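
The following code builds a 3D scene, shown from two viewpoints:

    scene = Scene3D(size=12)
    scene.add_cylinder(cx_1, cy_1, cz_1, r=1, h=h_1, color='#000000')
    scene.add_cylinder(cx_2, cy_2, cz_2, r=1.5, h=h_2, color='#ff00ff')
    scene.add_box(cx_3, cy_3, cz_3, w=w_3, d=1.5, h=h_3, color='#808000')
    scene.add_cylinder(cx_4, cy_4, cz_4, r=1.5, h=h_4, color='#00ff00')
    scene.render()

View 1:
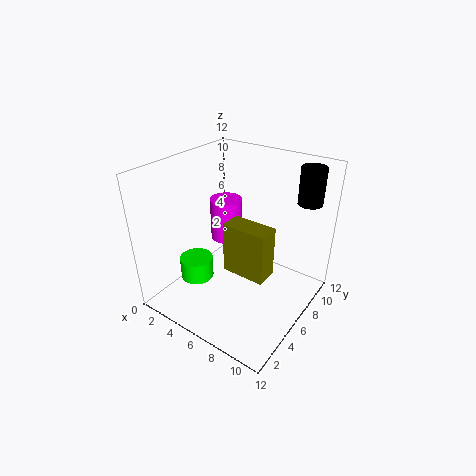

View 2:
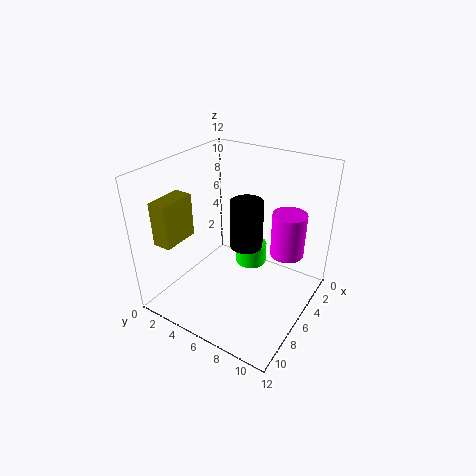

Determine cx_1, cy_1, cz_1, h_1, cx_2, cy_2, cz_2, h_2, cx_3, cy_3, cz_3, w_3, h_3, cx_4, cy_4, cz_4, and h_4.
cx_1 = 10.5, cy_1 = 9.5, cz_1 = 9, h_1 = 3, cx_2 = 2.5, cy_2 = 9, cz_2 = 3.5, h_2 = 4, cx_3 = 8, cy_3 = 1.5, cz_3 = 6.5, w_3 = 3, h_3 = 3.5, cx_4 = 2, cy_4 = 5, cz_4 = 1, h_4 = 2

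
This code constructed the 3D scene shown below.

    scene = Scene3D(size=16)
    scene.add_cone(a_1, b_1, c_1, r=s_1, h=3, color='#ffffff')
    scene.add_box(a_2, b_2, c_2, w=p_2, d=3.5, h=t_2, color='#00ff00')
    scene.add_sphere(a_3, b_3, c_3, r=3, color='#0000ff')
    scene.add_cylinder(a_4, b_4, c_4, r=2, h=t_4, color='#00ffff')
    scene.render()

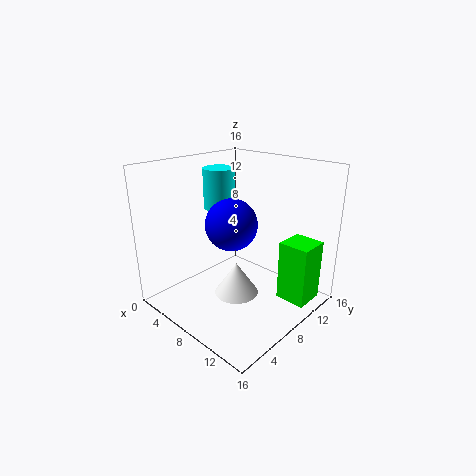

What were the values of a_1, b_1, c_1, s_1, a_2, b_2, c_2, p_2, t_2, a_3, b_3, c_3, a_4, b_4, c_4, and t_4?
a_1 = 12.5, b_1 = 3, c_1 = 5.5, s_1 = 2, a_2 = 11.5, b_2 = 11, c_2 = 0.5, p_2 = 3.5, t_2 = 7, a_3 = 6.5, b_3 = 8.5, c_3 = 9, a_4 = 2, b_4 = 11, c_4 = 9.5, t_4 = 5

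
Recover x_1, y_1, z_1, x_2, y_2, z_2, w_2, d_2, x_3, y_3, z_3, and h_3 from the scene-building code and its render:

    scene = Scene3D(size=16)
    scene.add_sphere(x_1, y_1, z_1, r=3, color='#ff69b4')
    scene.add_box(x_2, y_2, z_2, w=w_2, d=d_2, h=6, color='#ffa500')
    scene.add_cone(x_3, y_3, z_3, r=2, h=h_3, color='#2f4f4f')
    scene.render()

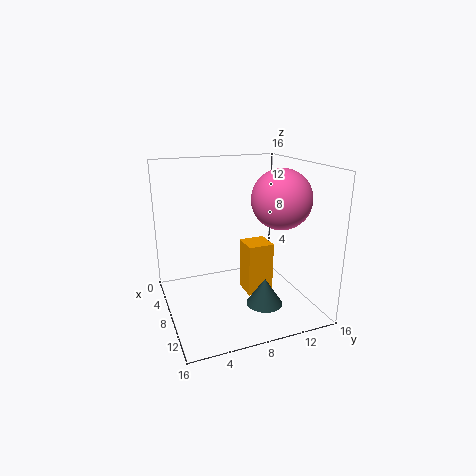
x_1 = 12, y_1 = 11, z_1 = 13, x_2 = 6, y_2 = 9, z_2 = 1, w_2 = 3, d_2 = 3, x_3 = 11, y_3 = 10, z_3 = 1, h_3 = 3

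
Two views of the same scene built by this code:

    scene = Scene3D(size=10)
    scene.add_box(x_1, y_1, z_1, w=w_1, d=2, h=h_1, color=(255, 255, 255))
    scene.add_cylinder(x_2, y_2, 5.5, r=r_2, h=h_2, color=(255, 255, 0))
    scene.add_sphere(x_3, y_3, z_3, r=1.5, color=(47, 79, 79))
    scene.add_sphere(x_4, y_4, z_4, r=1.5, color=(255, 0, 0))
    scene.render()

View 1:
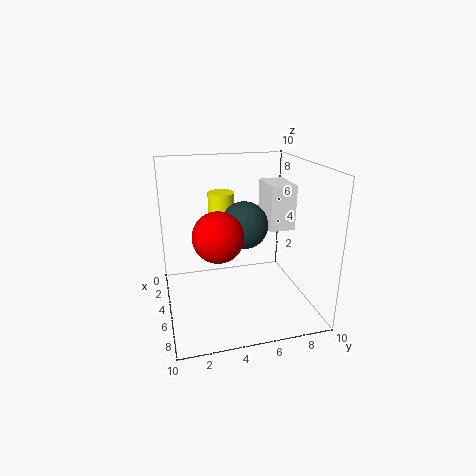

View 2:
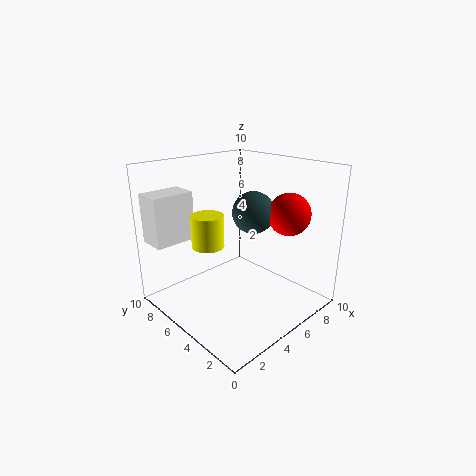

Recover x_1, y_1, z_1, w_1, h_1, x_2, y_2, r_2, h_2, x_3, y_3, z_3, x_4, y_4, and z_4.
x_1 = 0.5, y_1 = 8, z_1 = 4.5, w_1 = 3, h_1 = 3.5, x_2 = 2, y_2 = 4.5, r_2 = 1, h_2 = 2, x_3 = 6.5, y_3 = 5, z_3 = 6.5, x_4 = 8, y_4 = 3, z_4 = 6.5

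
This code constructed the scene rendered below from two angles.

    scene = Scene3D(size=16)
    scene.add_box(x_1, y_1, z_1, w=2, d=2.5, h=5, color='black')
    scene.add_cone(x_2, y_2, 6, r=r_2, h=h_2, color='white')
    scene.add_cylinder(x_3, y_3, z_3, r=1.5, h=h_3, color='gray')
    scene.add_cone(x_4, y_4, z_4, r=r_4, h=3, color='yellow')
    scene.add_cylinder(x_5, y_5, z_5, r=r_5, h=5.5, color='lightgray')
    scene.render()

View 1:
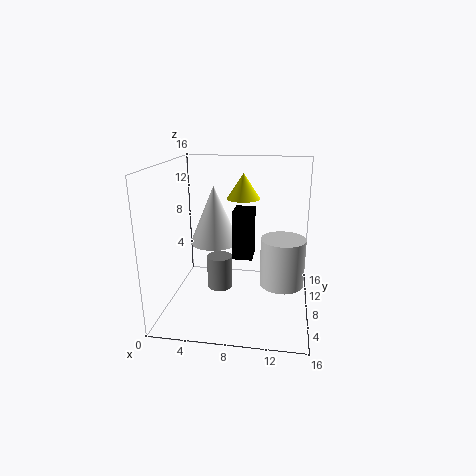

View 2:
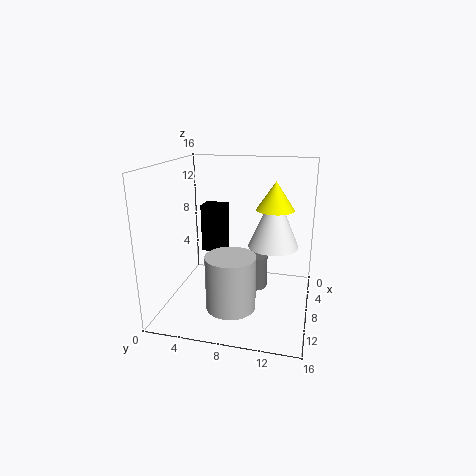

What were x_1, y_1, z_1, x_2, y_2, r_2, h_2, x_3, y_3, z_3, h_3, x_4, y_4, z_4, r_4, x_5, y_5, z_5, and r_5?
x_1 = 8
y_1 = 4.5
z_1 = 7
x_2 = 4.5
y_2 = 11.5
r_2 = 3
h_2 = 7
x_3 = 5.5
y_3 = 9.5
z_3 = 1
h_3 = 4
x_4 = 8
y_4 = 12
z_4 = 11.5
r_4 = 2
x_5 = 13
y_5 = 8.5
z_5 = 2.5
r_5 = 2.5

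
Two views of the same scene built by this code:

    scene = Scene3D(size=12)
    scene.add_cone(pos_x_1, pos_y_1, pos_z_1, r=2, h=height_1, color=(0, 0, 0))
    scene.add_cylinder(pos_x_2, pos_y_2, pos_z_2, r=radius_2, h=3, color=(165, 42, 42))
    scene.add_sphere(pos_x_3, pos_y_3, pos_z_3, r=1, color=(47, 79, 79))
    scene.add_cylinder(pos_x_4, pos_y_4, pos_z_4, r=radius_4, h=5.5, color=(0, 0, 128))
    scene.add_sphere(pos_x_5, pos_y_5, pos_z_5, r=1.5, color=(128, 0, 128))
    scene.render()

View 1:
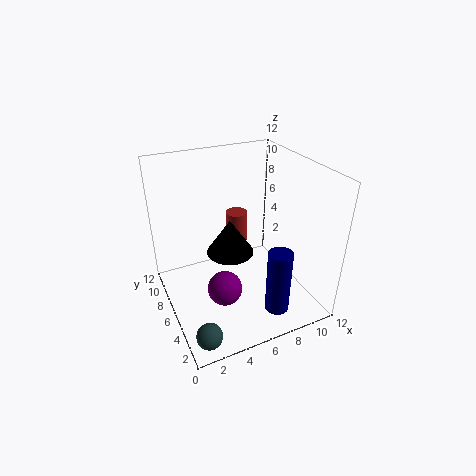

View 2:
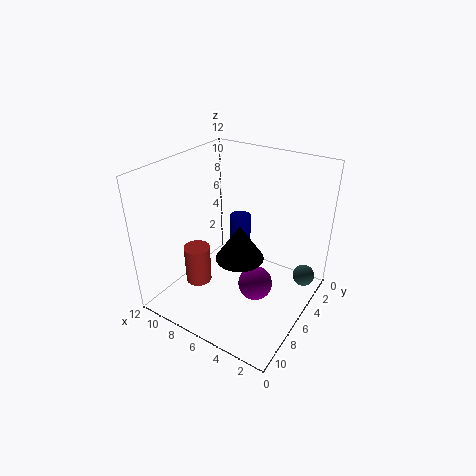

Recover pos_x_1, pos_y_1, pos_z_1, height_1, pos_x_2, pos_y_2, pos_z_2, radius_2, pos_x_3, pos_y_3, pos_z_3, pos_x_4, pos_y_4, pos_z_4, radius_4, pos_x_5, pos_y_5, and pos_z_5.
pos_x_1 = 5.5, pos_y_1 = 6.5, pos_z_1 = 4.5, height_1 = 3, pos_x_2 = 7.5, pos_y_2 = 9.5, pos_z_2 = 3.5, radius_2 = 1, pos_x_3 = 1.5, pos_y_3 = 1.5, pos_z_3 = 1, pos_x_4 = 8, pos_y_4 = 2.5, pos_z_4 = 0.5, radius_4 = 1, pos_x_5 = 4.5, pos_y_5 = 5.5, pos_z_5 = 1.5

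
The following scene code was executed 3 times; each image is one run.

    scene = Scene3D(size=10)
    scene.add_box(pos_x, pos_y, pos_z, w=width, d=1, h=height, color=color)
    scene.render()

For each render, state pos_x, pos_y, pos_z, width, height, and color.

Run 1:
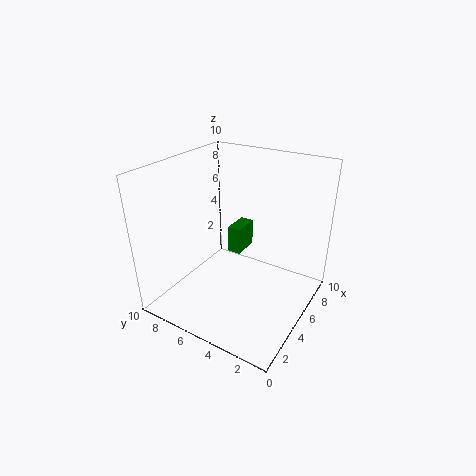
pos_x = 6, pos_y = 5.5, pos_z = 3, width = 2, height = 2, color = 'green'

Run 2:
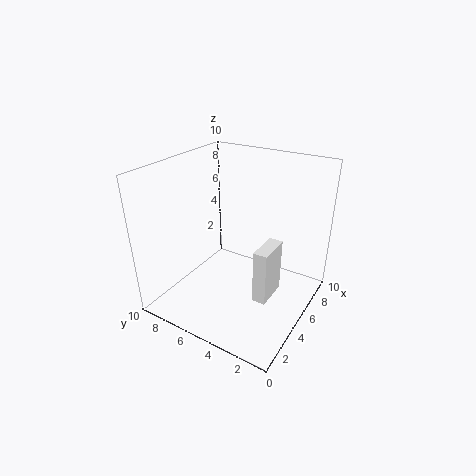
pos_x = 4.5, pos_y = 2.5, pos_z = 0.5, width = 2.5, height = 4, color = 'white'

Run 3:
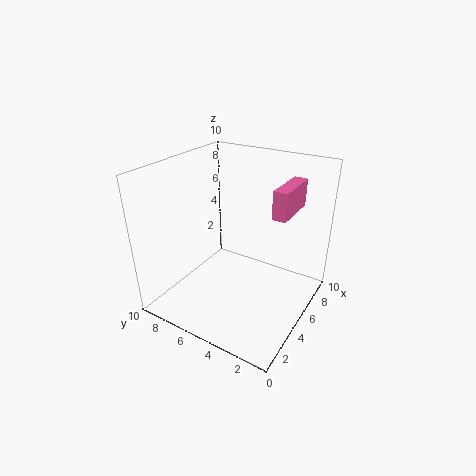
pos_x = 6, pos_y = 2, pos_z = 6.5, width = 3.5, height = 2, color = 'hotpink'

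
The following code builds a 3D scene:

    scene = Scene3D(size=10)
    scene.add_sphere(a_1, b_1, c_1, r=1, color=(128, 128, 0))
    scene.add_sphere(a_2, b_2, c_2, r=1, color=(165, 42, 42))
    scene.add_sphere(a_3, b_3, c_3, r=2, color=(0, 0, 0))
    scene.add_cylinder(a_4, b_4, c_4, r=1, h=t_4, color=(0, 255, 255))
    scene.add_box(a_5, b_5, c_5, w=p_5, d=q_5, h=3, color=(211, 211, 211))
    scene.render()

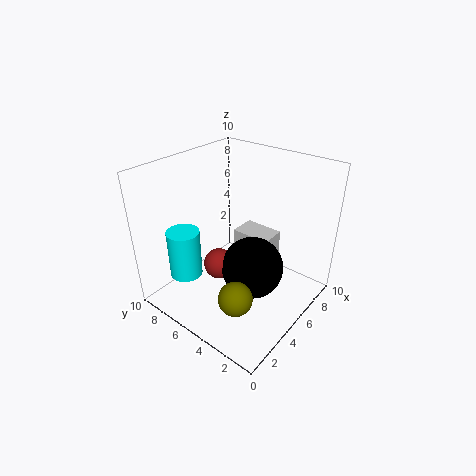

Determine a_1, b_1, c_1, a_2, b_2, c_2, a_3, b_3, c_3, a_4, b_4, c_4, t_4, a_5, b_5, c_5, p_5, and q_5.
a_1 = 1, b_1 = 2, c_1 = 4, a_2 = 3, b_2 = 5, c_2 = 4, a_3 = 4, b_3 = 3, c_3 = 4, a_4 = 1, b_4 = 6, c_4 = 4, t_4 = 3, a_5 = 7, b_5 = 4, c_5 = 1, p_5 = 2, q_5 = 3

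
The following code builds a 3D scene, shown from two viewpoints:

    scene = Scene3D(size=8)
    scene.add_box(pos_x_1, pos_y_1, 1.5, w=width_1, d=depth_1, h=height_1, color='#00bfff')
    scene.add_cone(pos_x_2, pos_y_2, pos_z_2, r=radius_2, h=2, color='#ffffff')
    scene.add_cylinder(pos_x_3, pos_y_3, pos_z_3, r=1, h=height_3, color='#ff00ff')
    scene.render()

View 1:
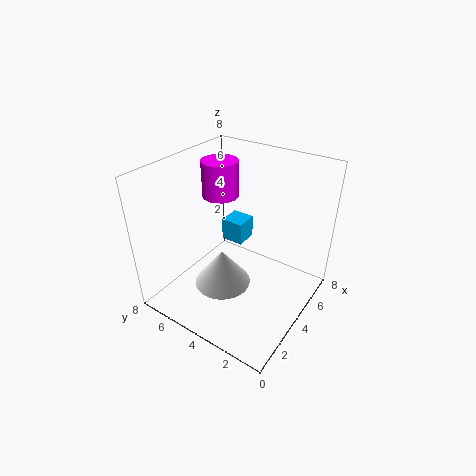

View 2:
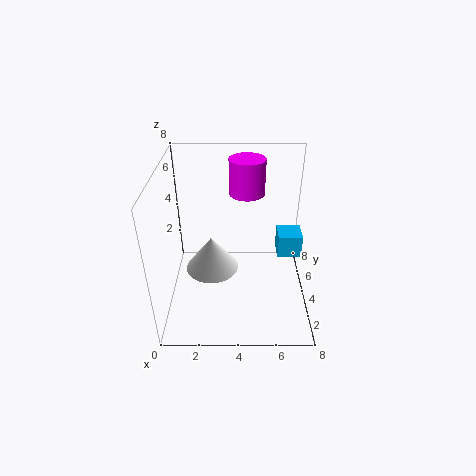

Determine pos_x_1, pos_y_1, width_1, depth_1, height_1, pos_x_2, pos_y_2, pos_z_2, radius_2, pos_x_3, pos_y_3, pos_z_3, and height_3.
pos_x_1 = 6.5, pos_y_1 = 5.5, width_1 = 1.5, depth_1 = 1.5, height_1 = 1.5, pos_x_2 = 2.5, pos_y_2 = 4, pos_z_2 = 2, radius_2 = 1.5, pos_x_3 = 4.5, pos_y_3 = 5.5, pos_z_3 = 6, height_3 = 2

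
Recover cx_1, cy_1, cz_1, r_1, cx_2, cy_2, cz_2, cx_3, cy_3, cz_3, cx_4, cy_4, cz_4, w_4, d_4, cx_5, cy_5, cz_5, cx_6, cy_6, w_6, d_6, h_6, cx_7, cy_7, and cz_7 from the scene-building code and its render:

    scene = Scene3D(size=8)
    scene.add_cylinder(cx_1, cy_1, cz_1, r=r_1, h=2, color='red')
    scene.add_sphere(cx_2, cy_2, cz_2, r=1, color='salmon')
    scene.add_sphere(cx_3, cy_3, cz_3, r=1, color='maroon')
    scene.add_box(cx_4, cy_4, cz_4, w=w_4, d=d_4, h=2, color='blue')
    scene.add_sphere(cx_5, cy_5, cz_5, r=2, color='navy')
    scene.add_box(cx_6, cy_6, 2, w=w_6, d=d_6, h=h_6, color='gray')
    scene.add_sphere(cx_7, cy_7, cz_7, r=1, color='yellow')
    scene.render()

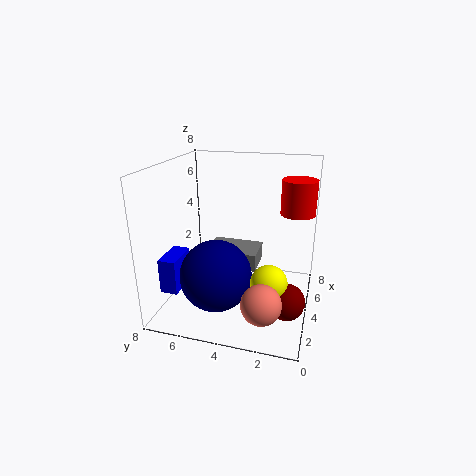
cx_1 = 6, cy_1 = 1, cz_1 = 5, r_1 = 1, cx_2 = 1, cy_2 = 2, cz_2 = 2, cx_3 = 3, cy_3 = 1, cz_3 = 1, cx_4 = 2, cy_4 = 7, cz_4 = 1, w_4 = 2, d_4 = 1, cx_5 = 3, cy_5 = 5, cz_5 = 2, cx_6 = 4, cy_6 = 3, w_6 = 2, d_6 = 3, h_6 = 1, cx_7 = 3, cy_7 = 2, cz_7 = 2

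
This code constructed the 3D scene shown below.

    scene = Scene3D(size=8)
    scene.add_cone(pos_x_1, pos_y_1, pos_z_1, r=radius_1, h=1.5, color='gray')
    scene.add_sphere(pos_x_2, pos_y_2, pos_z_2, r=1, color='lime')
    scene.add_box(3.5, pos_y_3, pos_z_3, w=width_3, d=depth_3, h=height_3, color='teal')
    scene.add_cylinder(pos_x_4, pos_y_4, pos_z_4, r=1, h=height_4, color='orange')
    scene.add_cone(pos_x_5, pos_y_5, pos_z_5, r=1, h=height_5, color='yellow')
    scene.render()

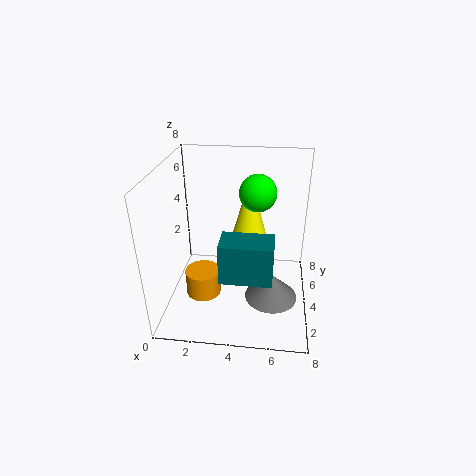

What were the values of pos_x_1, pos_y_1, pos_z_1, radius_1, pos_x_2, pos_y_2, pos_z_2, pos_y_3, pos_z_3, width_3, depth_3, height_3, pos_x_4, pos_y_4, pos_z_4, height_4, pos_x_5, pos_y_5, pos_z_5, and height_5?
pos_x_1 = 6; pos_y_1 = 3.5; pos_z_1 = 0.5; radius_1 = 1.5; pos_x_2 = 5; pos_y_2 = 4.5; pos_z_2 = 6.5; pos_y_3 = 0.5; pos_z_3 = 3.5; width_3 = 2.5; depth_3 = 1.5; height_3 = 2; pos_x_4 = 2; pos_y_4 = 3.5; pos_z_4 = 0.5; height_4 = 1.5; pos_x_5 = 4.5; pos_y_5 = 5.5; pos_z_5 = 3.5; height_5 = 3.5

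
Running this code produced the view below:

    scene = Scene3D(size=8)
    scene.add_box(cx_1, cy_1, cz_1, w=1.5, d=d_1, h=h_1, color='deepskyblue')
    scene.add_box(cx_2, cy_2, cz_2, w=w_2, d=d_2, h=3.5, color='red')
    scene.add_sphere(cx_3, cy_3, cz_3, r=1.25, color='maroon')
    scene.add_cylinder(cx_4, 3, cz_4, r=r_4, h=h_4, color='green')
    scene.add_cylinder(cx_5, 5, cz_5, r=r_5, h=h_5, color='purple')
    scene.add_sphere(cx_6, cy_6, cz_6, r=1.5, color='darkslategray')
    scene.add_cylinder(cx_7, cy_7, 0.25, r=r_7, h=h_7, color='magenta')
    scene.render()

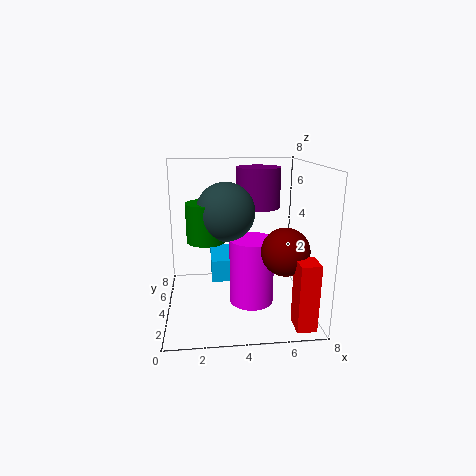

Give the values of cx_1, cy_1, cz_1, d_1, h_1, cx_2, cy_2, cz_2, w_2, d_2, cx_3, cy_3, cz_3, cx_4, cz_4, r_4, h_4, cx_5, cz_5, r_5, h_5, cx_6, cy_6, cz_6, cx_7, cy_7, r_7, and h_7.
cx_1 = 2.5; cy_1 = 3.75; cz_1 = 1.5; d_1 = 2.75; h_1 = 1.25; cx_2 = 6.5; cy_2 = 0.25; cz_2 = 0.25; w_2 = 1; d_2 = 1.25; cx_3 = 6.25; cy_3 = 2.25; cz_3 = 3.75; cx_4 = 2.25; cz_4 = 4.25; r_4 = 1; h_4 = 2; cx_5 = 5.25; cz_5 = 5.5; r_5 = 1.25; h_5 = 2.25; cx_6 = 3.25; cy_6 = 3; cz_6 = 5.75; cx_7 = 4.75; cy_7 = 3.75; r_7 = 1.25; h_7 = 3.75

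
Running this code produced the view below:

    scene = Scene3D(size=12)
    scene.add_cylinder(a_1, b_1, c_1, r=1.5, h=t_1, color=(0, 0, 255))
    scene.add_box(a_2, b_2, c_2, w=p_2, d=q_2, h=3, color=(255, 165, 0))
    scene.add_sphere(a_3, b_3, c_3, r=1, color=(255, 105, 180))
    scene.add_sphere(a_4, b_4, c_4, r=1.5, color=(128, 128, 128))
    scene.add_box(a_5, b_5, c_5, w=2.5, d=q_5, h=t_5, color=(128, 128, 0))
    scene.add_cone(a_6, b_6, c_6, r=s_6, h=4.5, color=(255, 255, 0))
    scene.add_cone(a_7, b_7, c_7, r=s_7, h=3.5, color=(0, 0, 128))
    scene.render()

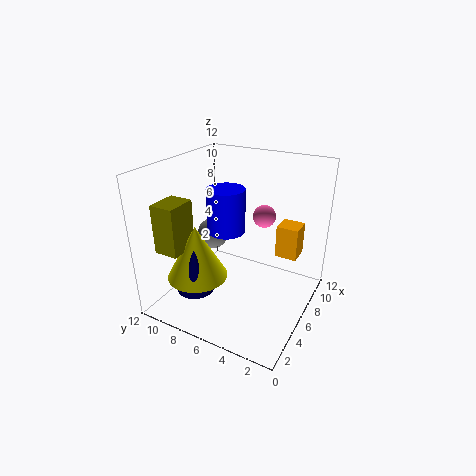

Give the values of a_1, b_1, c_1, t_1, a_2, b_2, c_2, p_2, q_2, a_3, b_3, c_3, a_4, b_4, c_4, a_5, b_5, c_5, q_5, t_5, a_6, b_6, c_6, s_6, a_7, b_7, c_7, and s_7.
a_1 = 5
b_1 = 6.5
c_1 = 7
t_1 = 3.5
a_2 = 9.5
b_2 = 2
c_2 = 3
p_2 = 2
q_2 = 2
a_3 = 9
b_3 = 5
c_3 = 7
a_4 = 9
b_4 = 10.5
c_4 = 4
a_5 = 1.5
b_5 = 9
c_5 = 5.5
q_5 = 2
t_5 = 4
a_6 = 3.5
b_6 = 8.5
c_6 = 3
s_6 = 2.5
a_7 = 2.5
b_7 = 8
c_7 = 2.5
s_7 = 1.5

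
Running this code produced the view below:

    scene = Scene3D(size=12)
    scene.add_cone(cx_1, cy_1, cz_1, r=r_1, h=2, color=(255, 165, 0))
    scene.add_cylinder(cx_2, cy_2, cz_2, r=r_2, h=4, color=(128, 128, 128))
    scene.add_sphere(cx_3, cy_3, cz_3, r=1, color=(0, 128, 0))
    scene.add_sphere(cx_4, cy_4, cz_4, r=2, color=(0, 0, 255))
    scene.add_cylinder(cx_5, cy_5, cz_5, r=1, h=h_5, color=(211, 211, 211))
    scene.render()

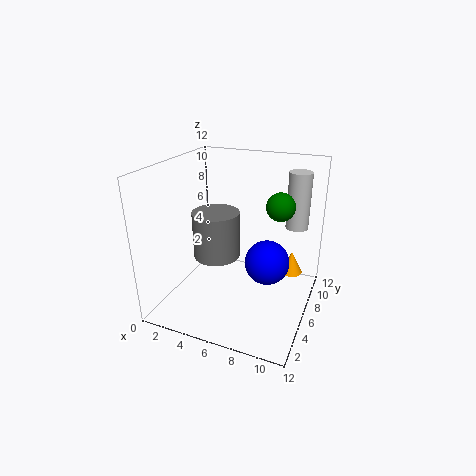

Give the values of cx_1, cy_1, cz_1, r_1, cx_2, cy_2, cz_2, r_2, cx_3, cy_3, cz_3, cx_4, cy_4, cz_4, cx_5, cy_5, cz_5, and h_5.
cx_1 = 10, cy_1 = 9, cz_1 = 2, r_1 = 1, cx_2 = 4, cy_2 = 6, cz_2 = 4, r_2 = 2, cx_3 = 10, cy_3 = 4, cz_3 = 10, cx_4 = 8, cy_4 = 8, cz_4 = 3, cx_5 = 10, cy_5 = 10, cz_5 = 6, h_5 = 5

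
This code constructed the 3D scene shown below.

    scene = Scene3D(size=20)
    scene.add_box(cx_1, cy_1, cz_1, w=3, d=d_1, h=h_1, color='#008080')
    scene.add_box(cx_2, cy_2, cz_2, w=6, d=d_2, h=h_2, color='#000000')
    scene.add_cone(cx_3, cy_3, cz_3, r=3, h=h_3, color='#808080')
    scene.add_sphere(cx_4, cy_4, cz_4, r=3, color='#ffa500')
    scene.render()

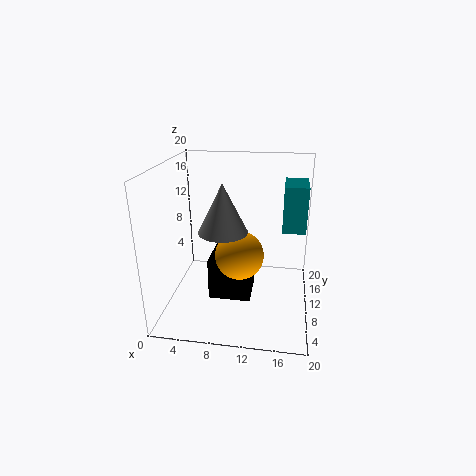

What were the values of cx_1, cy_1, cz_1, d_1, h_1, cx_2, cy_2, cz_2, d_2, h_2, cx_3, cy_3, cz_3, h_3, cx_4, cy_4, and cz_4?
cx_1 = 16; cy_1 = 8; cz_1 = 12; d_1 = 5; h_1 = 6; cx_2 = 6; cy_2 = 8; cz_2 = 1; d_2 = 6; h_2 = 6; cx_3 = 9; cy_3 = 5; cz_3 = 13; h_3 = 6; cx_4 = 11; cy_4 = 5; cz_4 = 10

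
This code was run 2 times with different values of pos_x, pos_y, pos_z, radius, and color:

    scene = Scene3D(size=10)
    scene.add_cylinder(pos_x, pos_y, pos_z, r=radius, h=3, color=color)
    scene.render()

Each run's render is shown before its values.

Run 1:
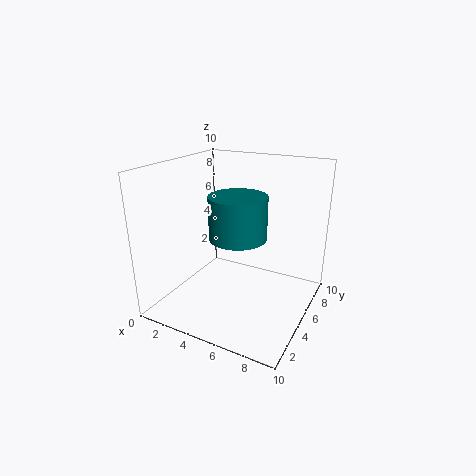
pos_x = 5; pos_y = 5; pos_z = 5; radius = 2; color = 'teal'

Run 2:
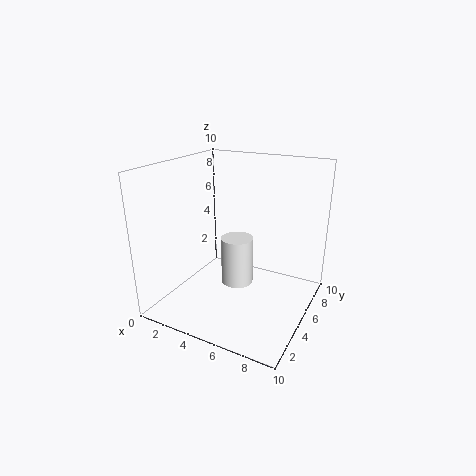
pos_x = 6; pos_y = 3; pos_z = 3; radius = 1; color = 'white'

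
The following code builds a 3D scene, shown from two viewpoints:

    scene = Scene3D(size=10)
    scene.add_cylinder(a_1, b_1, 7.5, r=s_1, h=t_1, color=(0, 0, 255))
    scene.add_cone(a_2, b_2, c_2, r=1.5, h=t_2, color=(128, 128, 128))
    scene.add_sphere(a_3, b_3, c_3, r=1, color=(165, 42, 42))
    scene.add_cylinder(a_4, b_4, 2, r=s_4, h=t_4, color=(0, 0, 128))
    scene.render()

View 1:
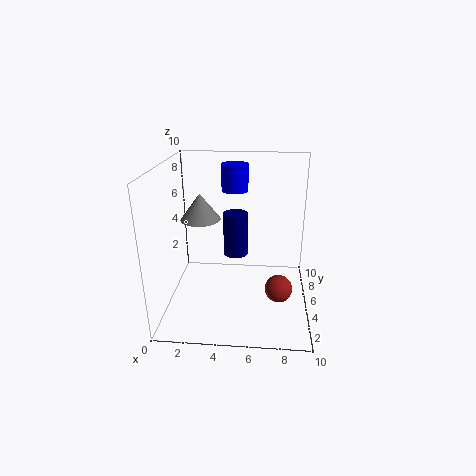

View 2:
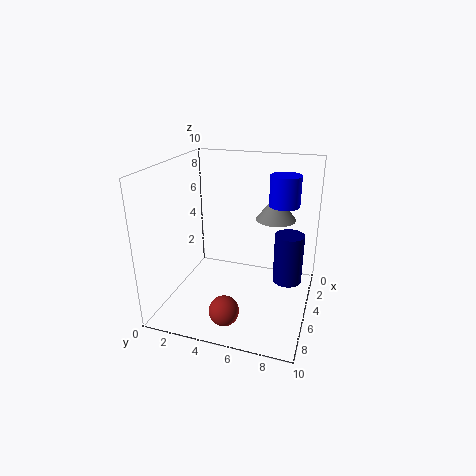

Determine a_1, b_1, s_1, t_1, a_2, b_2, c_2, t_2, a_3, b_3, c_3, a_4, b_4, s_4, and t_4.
a_1 = 4.5, b_1 = 8, s_1 = 1, t_1 = 2, a_2 = 2, b_2 = 7, c_2 = 5.5, t_2 = 2, a_3 = 8, b_3 = 5, c_3 = 1, a_4 = 4.5, b_4 = 8.5, s_4 = 1, t_4 = 3.5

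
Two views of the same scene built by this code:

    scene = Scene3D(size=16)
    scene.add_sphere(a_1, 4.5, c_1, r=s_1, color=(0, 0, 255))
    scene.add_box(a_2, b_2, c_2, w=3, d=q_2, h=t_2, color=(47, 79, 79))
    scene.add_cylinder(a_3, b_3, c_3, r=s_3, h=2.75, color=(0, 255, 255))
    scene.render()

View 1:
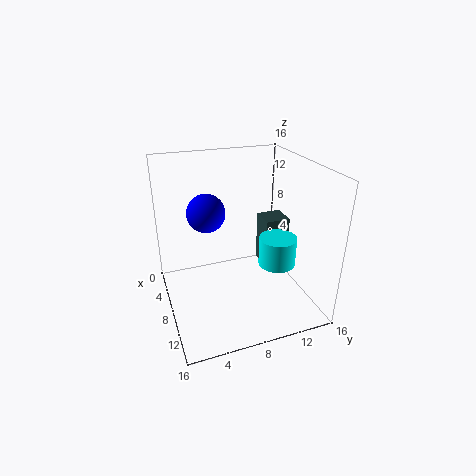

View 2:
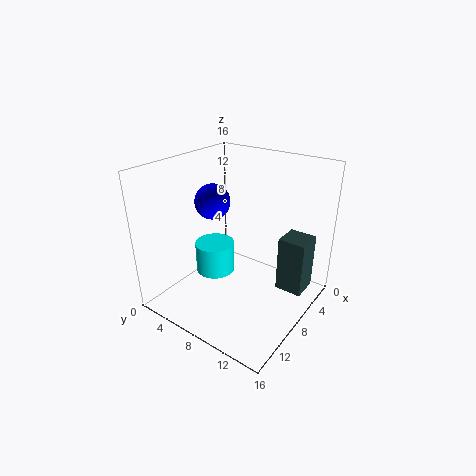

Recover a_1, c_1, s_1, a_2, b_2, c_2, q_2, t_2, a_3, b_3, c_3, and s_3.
a_1 = 8
c_1 = 11.5
s_1 = 2
a_2 = 3.5
b_2 = 12.25
c_2 = 2.25
q_2 = 3
t_2 = 6.25
a_3 = 14
b_3 = 9.75
c_3 = 8
s_3 = 1.75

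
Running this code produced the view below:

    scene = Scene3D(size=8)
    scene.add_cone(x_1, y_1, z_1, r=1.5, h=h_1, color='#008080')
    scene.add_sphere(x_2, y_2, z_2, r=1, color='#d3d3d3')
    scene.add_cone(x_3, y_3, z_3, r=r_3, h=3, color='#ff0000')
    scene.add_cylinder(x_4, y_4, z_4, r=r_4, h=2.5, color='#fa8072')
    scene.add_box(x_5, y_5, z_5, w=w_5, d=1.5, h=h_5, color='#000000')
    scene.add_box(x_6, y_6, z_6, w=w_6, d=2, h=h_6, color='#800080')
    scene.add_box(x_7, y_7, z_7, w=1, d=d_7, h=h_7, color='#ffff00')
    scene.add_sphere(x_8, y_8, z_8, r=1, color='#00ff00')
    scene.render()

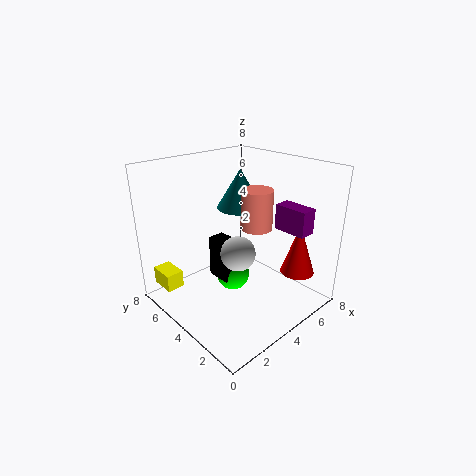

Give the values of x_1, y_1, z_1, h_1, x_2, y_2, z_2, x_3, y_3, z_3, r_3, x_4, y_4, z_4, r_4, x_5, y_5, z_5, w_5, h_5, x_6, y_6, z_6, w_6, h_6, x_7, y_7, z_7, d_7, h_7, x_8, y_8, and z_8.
x_1 = 6.5
y_1 = 6.5
z_1 = 4.5
h_1 = 2.5
x_2 = 4
y_2 = 4
z_2 = 3
x_3 = 7
y_3 = 2
z_3 = 1.5
r_3 = 1
x_4 = 6.5
y_4 = 5
z_4 = 3.5
r_4 = 1
x_5 = 3.5
y_5 = 4.5
z_5 = 1
w_5 = 1
h_5 = 2.5
x_6 = 6.5
y_6 = 1.5
z_6 = 4
w_6 = 1
h_6 = 1.5
x_7 = 0.5
y_7 = 6
z_7 = 1
d_7 = 1.5
h_7 = 1
x_8 = 4.5
y_8 = 5
z_8 = 1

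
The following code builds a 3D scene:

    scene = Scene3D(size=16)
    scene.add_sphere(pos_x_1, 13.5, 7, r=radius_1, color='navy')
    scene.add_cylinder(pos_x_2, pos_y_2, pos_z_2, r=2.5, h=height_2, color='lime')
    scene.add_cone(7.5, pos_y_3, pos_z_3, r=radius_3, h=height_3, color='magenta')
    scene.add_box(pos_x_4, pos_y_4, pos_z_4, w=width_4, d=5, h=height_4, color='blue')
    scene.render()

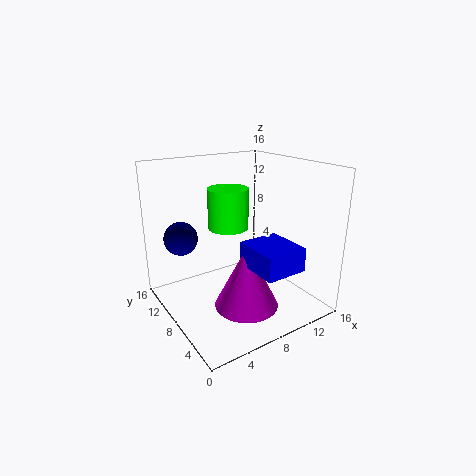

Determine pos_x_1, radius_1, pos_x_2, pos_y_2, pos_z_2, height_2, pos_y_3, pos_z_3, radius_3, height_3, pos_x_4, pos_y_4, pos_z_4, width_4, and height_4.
pos_x_1 = 3.5
radius_1 = 2
pos_x_2 = 9.5
pos_y_2 = 12.5
pos_z_2 = 7.5
height_2 = 5
pos_y_3 = 5.5
pos_z_3 = 1
radius_3 = 3.5
height_3 = 7
pos_x_4 = 7
pos_y_4 = 1
pos_z_4 = 6
width_4 = 4.5
height_4 = 2.5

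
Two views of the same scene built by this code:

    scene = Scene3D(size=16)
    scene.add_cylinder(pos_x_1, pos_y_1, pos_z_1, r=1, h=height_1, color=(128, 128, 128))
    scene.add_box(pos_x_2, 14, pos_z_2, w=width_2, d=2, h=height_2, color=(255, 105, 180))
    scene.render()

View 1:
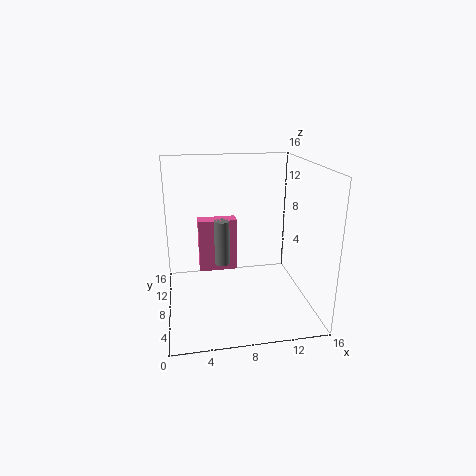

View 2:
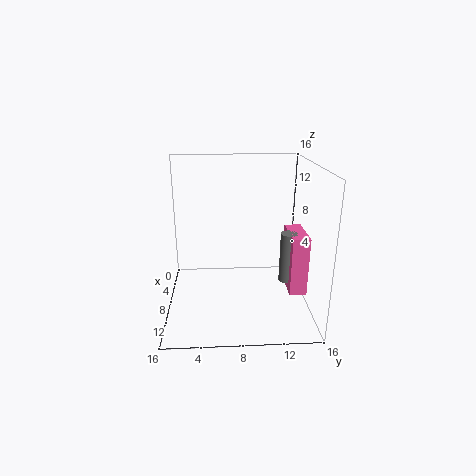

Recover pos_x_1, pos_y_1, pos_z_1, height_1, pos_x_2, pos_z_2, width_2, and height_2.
pos_x_1 = 7; pos_y_1 = 14; pos_z_1 = 2; height_1 = 6; pos_x_2 = 4; pos_z_2 = 1; width_2 = 5; height_2 = 7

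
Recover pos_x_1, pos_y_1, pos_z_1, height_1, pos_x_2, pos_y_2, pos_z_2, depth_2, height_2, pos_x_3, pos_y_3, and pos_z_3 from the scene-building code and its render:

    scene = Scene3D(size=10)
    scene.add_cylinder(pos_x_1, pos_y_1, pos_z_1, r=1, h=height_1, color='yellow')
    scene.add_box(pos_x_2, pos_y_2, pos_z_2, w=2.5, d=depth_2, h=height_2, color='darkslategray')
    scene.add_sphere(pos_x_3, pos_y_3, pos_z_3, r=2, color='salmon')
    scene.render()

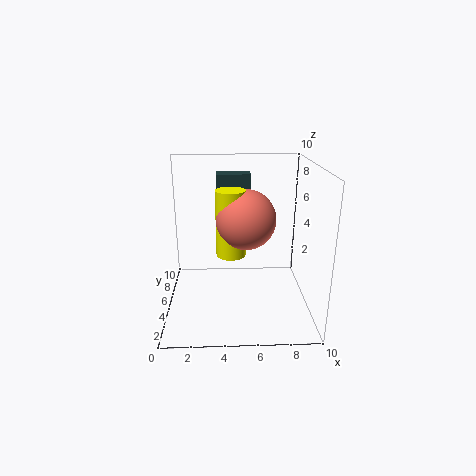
pos_x_1 = 4.5; pos_y_1 = 4.5; pos_z_1 = 4; height_1 = 4.5; pos_x_2 = 3.5; pos_y_2 = 7; pos_z_2 = 6.5; depth_2 = 1.5; height_2 = 2.5; pos_x_3 = 5.5; pos_y_3 = 4.5; pos_z_3 = 6.5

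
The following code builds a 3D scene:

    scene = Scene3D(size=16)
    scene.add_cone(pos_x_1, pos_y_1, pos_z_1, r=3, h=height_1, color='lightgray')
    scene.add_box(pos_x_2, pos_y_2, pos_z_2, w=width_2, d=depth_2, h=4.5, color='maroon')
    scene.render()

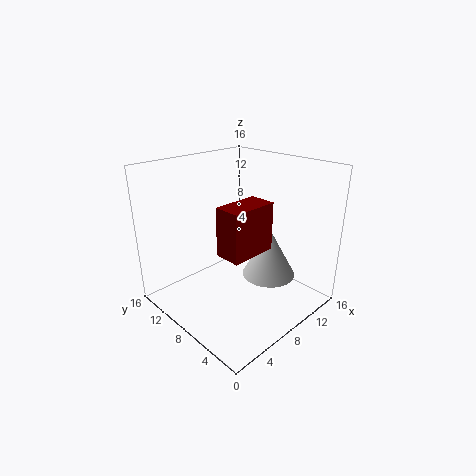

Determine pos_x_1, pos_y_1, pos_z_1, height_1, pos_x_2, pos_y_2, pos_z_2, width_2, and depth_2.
pos_x_1 = 10.5, pos_y_1 = 5.5, pos_z_1 = 3.5, height_1 = 5.5, pos_x_2 = 2, pos_y_2 = 2, pos_z_2 = 9.5, width_2 = 4.5, depth_2 = 2.5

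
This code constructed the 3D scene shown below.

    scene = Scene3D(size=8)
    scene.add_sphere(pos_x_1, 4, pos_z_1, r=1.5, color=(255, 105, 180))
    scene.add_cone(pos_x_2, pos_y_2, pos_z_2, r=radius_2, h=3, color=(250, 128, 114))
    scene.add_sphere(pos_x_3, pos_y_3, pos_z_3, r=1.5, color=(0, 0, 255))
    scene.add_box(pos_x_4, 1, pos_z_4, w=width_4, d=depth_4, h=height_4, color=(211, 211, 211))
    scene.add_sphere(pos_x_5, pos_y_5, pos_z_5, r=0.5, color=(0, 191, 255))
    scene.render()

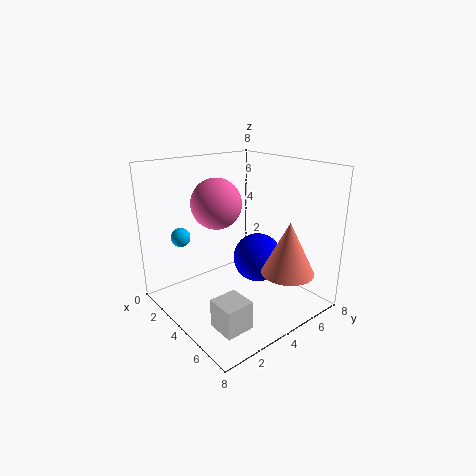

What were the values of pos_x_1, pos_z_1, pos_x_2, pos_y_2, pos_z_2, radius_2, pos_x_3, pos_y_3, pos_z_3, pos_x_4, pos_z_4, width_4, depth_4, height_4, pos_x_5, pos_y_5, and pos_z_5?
pos_x_1 = 2; pos_z_1 = 5.5; pos_x_2 = 6; pos_y_2 = 6; pos_z_2 = 2; radius_2 = 1.5; pos_x_3 = 3.5; pos_y_3 = 6; pos_z_3 = 2; pos_x_4 = 5.5; pos_z_4 = 0.5; width_4 = 1.5; depth_4 = 1.5; height_4 = 1.5; pos_x_5 = 3; pos_y_5 = 1; pos_z_5 = 4.5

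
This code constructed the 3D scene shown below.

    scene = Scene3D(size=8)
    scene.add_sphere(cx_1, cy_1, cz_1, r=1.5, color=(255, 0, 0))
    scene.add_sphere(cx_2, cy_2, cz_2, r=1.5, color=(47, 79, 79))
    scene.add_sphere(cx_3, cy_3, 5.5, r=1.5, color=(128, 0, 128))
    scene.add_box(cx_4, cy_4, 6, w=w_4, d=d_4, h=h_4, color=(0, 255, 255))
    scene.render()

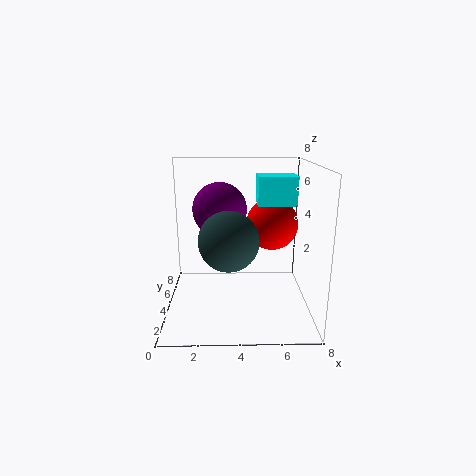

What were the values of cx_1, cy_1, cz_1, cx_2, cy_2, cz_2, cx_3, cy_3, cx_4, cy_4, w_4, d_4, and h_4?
cx_1 = 6; cy_1 = 5; cz_1 = 4.5; cx_2 = 3.5; cy_2 = 2; cz_2 = 4.5; cx_3 = 3; cy_3 = 4.5; cx_4 = 5; cy_4 = 3; w_4 = 2; d_4 = 1.5; h_4 = 1.5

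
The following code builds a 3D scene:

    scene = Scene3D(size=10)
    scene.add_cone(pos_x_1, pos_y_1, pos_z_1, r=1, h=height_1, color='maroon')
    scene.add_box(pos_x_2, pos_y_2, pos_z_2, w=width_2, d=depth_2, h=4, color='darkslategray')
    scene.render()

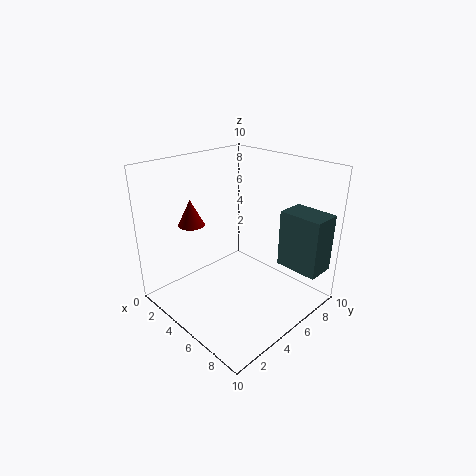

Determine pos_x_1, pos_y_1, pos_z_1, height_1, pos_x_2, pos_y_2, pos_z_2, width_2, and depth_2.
pos_x_1 = 1, pos_y_1 = 4, pos_z_1 = 5, height_1 = 2, pos_x_2 = 7, pos_y_2 = 7, pos_z_2 = 3, width_2 = 3, depth_2 = 2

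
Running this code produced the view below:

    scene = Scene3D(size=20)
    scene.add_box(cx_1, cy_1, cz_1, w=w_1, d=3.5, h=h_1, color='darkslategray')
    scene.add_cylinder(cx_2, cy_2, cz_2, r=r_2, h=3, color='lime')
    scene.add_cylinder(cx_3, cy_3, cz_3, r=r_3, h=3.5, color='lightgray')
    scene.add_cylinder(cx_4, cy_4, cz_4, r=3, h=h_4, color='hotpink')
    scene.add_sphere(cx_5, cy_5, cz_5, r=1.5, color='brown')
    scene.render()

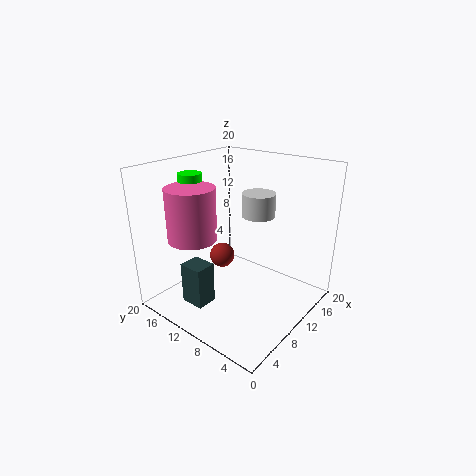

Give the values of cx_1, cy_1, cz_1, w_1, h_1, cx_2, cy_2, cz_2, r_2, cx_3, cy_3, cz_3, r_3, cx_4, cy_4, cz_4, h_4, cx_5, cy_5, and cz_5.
cx_1 = 4; cy_1 = 12; cz_1 = 0.5; w_1 = 3; h_1 = 6; cx_2 = 5; cy_2 = 13.5; cz_2 = 16.5; r_2 = 1.5; cx_3 = 15.5; cy_3 = 10.5; cz_3 = 11.5; r_3 = 2.5; cx_4 = 3; cy_4 = 11.5; cz_4 = 12; h_4 = 6.5; cx_5 = 5; cy_5 = 8.5; cz_5 = 10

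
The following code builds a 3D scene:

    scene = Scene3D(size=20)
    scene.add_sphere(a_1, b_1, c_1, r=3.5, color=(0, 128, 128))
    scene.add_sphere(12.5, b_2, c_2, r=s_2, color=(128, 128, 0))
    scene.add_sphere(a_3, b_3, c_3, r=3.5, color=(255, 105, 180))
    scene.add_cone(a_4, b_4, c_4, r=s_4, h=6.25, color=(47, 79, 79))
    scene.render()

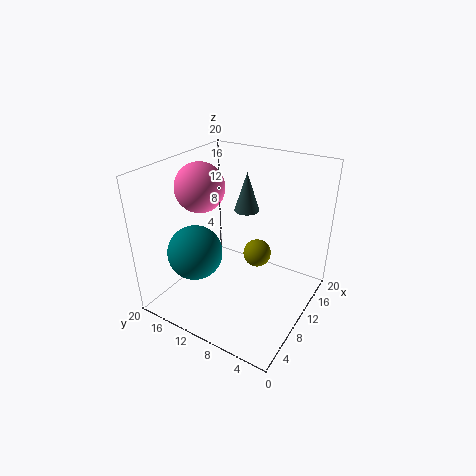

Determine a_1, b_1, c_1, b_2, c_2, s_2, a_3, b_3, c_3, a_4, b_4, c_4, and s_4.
a_1 = 4, b_1 = 12.75, c_1 = 10, b_2 = 8.25, c_2 = 6.75, s_2 = 2, a_3 = 9.75, b_3 = 16, c_3 = 16.25, a_4 = 17.5, b_4 = 13, c_4 = 10.5, s_4 = 2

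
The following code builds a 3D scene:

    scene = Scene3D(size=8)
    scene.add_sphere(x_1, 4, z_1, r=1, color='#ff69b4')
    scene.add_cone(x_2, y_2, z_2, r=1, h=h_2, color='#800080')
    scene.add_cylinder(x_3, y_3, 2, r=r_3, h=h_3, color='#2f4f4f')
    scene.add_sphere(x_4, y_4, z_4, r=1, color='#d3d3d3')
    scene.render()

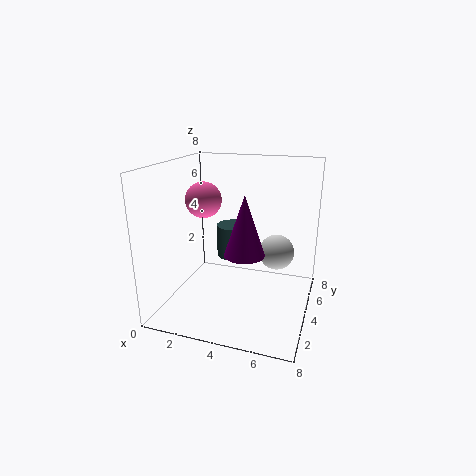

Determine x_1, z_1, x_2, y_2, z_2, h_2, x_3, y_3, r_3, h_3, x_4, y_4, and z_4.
x_1 = 2
z_1 = 6
x_2 = 5
y_2 = 2
z_2 = 4
h_2 = 3
x_3 = 3
y_3 = 6
r_3 = 1
h_3 = 2
x_4 = 6
y_4 = 5
z_4 = 3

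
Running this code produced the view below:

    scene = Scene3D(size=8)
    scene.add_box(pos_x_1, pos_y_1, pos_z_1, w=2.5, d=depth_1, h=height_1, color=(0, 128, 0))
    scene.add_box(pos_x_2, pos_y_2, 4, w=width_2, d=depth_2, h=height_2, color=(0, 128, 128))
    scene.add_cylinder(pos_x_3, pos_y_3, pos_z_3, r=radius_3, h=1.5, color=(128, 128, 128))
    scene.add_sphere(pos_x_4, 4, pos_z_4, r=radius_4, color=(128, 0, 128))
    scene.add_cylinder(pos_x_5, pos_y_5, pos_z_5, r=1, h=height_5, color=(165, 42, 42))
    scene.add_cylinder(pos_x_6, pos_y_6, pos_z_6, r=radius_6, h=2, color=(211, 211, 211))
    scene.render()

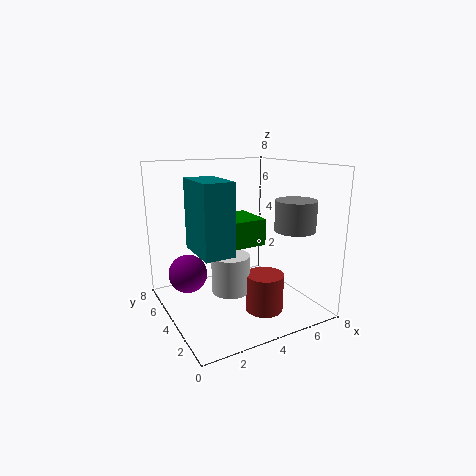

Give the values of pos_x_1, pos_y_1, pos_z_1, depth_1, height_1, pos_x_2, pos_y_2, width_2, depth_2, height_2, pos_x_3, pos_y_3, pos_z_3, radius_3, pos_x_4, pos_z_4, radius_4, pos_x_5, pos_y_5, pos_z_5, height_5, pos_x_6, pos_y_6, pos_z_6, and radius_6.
pos_x_1 = 3; pos_y_1 = 3.5; pos_z_1 = 3.5; depth_1 = 2.5; height_1 = 1.5; pos_x_2 = 1; pos_y_2 = 1.5; width_2 = 1.5; depth_2 = 2.5; height_2 = 3.5; pos_x_3 = 5.5; pos_y_3 = 1; pos_z_3 = 5; radius_3 = 1; pos_x_4 = 1; pos_z_4 = 2.5; radius_4 = 1; pos_x_5 = 4.5; pos_y_5 = 2; pos_z_5 = 0.5; height_5 = 2; pos_x_6 = 3; pos_y_6 = 3; pos_z_6 = 1.5; radius_6 = 1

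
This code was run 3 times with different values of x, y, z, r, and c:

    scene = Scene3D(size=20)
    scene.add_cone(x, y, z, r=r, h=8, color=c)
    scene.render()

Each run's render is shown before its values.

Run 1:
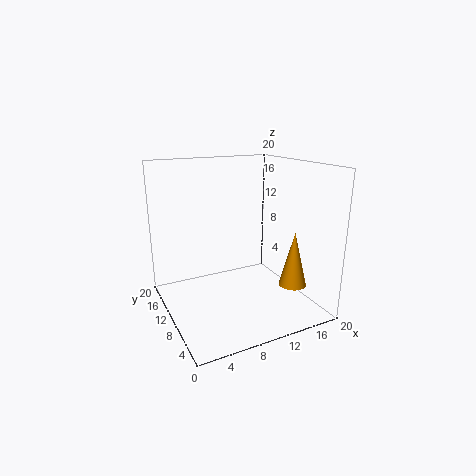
x = 17.5; y = 7; z = 2.5; r = 2; c = 'orange'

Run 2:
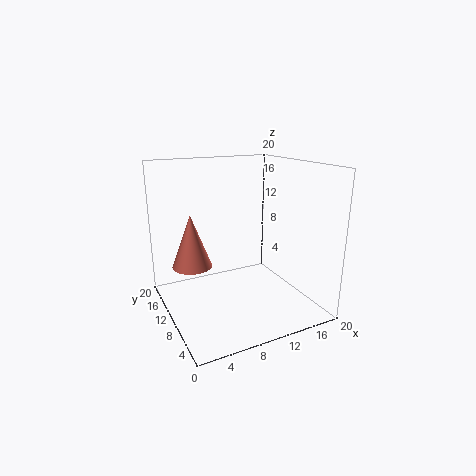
x = 5; y = 15.5; z = 4.5; r = 3; c = 'salmon'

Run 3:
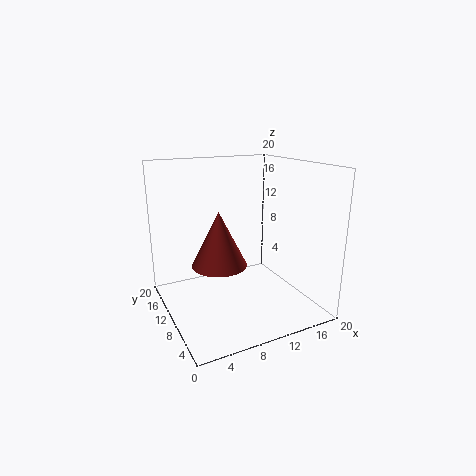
x = 8; y = 12; z = 5.5; r = 4; c = 'brown'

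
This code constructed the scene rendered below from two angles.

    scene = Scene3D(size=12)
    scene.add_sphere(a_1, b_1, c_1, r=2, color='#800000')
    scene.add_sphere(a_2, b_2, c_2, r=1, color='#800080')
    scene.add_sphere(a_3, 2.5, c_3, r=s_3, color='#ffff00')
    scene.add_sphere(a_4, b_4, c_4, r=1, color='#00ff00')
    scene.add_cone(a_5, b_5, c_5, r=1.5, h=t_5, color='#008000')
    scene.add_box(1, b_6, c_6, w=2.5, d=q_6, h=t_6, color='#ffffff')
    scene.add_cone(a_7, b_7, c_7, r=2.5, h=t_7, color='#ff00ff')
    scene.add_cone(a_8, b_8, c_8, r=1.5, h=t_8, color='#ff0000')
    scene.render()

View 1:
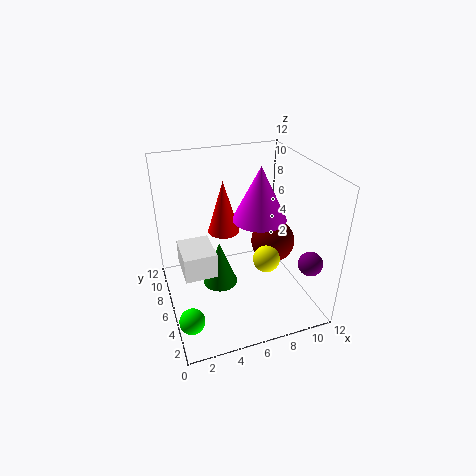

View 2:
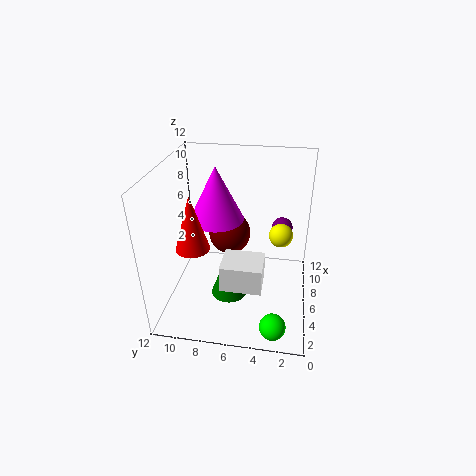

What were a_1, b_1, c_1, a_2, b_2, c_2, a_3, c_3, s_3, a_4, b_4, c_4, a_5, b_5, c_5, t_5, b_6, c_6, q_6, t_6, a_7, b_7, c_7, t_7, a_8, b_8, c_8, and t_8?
a_1 = 10, b_1 = 7.5, c_1 = 4, a_2 = 11, b_2 = 2.5, c_2 = 4.5, a_3 = 7, c_3 = 6, s_3 = 1, a_4 = 1, b_4 = 2.5, c_4 = 1.5, a_5 = 4.5, b_5 = 6.5, c_5 = 1.5, t_5 = 4, b_6 = 3.5, c_6 = 4.5, q_6 = 3, t_6 = 2, a_7 = 9, b_7 = 8.5, c_7 = 6, t_7 = 5, a_8 = 6, b_8 = 10, c_8 = 4.5, t_8 = 5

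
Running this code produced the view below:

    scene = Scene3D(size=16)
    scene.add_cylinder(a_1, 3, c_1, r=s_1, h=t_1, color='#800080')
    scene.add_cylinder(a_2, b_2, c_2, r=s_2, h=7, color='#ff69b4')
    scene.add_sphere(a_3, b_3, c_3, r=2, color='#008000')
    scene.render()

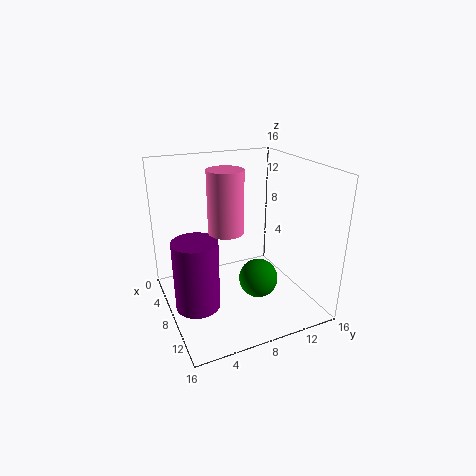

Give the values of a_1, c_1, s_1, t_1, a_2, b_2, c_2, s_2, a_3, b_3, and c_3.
a_1 = 8
c_1 = 0.5
s_1 = 2.5
t_1 = 8
a_2 = 7
b_2 = 7
c_2 = 8.5
s_2 = 2
a_3 = 12
b_3 = 8.5
c_3 = 5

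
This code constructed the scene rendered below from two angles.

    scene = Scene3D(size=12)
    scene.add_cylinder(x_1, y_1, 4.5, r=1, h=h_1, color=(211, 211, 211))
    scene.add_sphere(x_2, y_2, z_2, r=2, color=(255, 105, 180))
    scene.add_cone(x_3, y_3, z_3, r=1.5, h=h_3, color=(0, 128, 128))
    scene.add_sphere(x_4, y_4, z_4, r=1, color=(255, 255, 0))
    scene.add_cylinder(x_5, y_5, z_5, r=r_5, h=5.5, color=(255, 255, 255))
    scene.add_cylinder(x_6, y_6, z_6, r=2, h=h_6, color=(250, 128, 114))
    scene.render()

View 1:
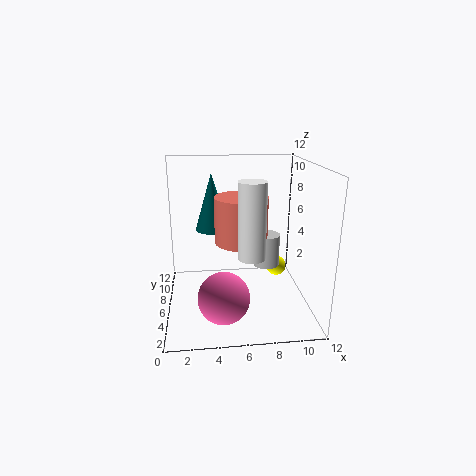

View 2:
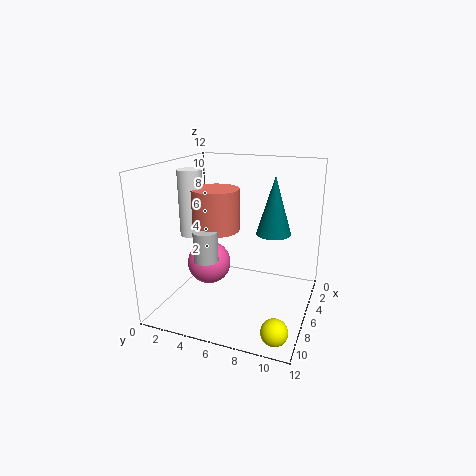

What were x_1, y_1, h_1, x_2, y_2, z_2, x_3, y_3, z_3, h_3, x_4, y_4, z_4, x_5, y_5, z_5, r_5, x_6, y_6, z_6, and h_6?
x_1 = 8; y_1 = 4; h_1 = 2.5; x_2 = 4.5; y_2 = 2.5; z_2 = 2.5; x_3 = 4; y_3 = 8.5; z_3 = 6; h_3 = 5; x_4 = 10.5; y_4 = 10.5; z_4 = 1; x_5 = 6.5; y_5 = 2; z_5 = 6; r_5 = 1; x_6 = 6; y_6 = 4; z_6 = 6.5; h_6 = 3.5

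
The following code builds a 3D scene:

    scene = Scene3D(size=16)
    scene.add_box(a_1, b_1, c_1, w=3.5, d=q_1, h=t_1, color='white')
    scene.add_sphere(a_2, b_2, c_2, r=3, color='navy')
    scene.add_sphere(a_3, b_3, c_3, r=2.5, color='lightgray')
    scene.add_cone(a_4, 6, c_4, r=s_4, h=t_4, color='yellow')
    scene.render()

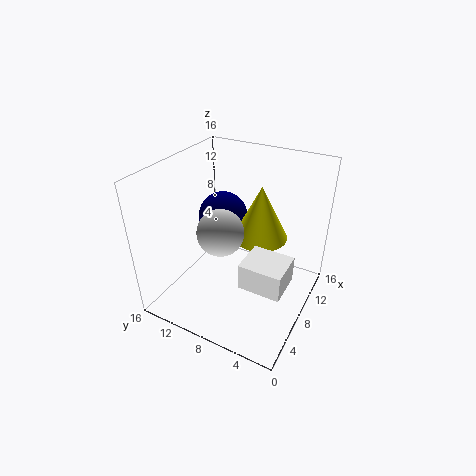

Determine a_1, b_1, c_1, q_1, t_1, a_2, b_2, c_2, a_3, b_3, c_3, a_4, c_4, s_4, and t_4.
a_1 = 1.5
b_1 = 0.5
c_1 = 7.5
q_1 = 4
t_1 = 2.5
a_2 = 11.5
b_2 = 12
c_2 = 8
a_3 = 6
b_3 = 9
c_3 = 9.5
a_4 = 9.5
c_4 = 8
s_4 = 3
t_4 = 6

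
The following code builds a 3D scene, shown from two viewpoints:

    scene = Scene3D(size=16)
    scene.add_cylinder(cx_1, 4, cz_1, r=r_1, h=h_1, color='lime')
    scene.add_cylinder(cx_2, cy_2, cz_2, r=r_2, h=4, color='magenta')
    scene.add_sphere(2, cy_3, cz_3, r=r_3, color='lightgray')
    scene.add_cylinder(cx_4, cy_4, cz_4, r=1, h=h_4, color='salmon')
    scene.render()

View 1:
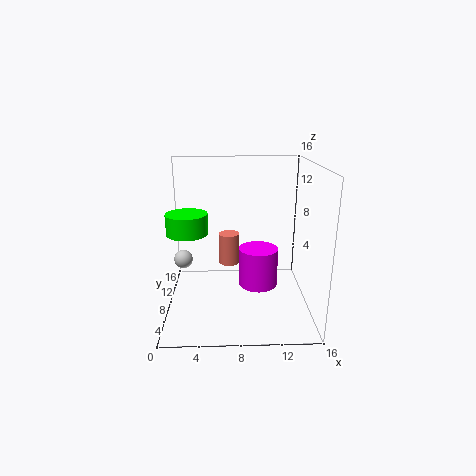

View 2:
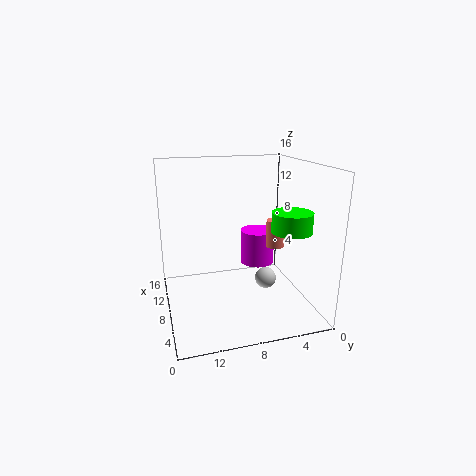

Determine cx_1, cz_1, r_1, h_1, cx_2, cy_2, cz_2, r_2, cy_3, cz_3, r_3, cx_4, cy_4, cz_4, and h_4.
cx_1 = 3, cz_1 = 10, r_1 = 2, h_1 = 2, cx_2 = 10, cy_2 = 5, cz_2 = 4, r_2 = 2, cy_3 = 7, cz_3 = 6, r_3 = 1, cx_4 = 7, cy_4 = 4, cz_4 = 7, h_4 = 3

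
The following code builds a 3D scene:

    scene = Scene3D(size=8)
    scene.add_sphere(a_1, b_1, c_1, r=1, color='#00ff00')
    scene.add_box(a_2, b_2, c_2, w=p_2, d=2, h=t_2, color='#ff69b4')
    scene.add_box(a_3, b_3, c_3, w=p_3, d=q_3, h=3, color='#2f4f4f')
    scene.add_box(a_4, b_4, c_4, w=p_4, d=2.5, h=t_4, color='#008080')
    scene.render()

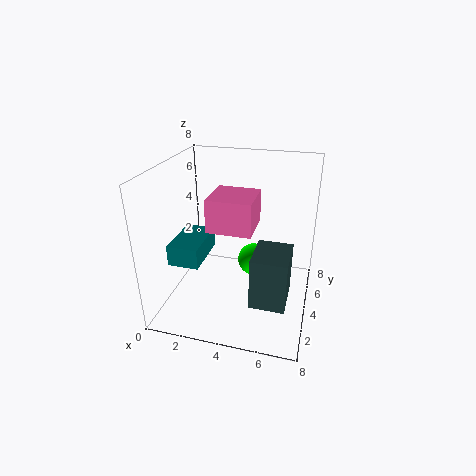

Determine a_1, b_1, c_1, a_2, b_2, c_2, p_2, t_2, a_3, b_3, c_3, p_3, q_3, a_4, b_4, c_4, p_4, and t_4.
a_1 = 4.5, b_1 = 6, c_1 = 1.5, a_2 = 3.5, b_2 = 0.5, c_2 = 6, p_2 = 2, t_2 = 1.5, a_3 = 5, b_3 = 2.5, c_3 = 0.5, p_3 = 2, q_3 = 2.5, a_4 = 1.5, b_4 = 0.5, c_4 = 4, p_4 = 1.5, t_4 = 1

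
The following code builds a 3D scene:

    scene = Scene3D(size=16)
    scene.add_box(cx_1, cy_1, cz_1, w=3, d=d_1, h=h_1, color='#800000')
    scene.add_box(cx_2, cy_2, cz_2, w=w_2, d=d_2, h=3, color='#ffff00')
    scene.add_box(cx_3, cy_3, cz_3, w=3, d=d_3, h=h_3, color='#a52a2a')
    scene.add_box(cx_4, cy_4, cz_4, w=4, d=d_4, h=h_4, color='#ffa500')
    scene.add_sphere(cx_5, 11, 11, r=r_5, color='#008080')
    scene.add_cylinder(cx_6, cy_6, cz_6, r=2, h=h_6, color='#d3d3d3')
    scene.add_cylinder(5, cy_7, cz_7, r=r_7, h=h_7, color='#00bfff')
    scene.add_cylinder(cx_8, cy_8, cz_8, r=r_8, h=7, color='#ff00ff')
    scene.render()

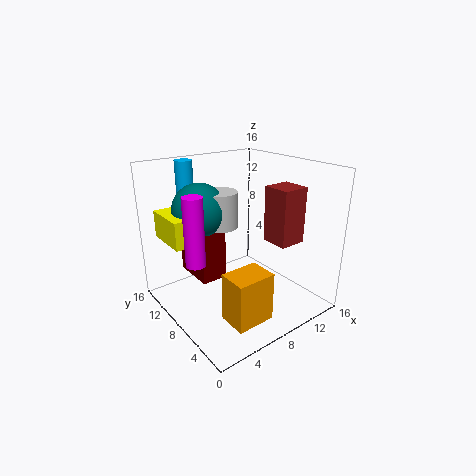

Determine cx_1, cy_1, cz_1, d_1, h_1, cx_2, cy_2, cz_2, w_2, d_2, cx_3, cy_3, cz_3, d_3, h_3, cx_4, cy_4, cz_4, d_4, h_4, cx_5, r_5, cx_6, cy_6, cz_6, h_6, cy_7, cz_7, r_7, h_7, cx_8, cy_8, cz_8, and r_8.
cx_1 = 4; cy_1 = 9; cz_1 = 3; d_1 = 5; h_1 = 7; cx_2 = 1; cy_2 = 9; cz_2 = 8; w_2 = 4; d_2 = 5; cx_3 = 10; cy_3 = 3; cz_3 = 8; d_3 = 3; h_3 = 6; cx_4 = 3; cy_4 = 1; cz_4 = 2; d_4 = 3; h_4 = 5; cx_5 = 5; r_5 = 3; cx_6 = 7; cy_6 = 10; cz_6 = 9; h_6 = 4; cy_7 = 14; cz_7 = 11; r_7 = 1; h_7 = 5; cx_8 = 2; cy_8 = 7; cz_8 = 7; r_8 = 1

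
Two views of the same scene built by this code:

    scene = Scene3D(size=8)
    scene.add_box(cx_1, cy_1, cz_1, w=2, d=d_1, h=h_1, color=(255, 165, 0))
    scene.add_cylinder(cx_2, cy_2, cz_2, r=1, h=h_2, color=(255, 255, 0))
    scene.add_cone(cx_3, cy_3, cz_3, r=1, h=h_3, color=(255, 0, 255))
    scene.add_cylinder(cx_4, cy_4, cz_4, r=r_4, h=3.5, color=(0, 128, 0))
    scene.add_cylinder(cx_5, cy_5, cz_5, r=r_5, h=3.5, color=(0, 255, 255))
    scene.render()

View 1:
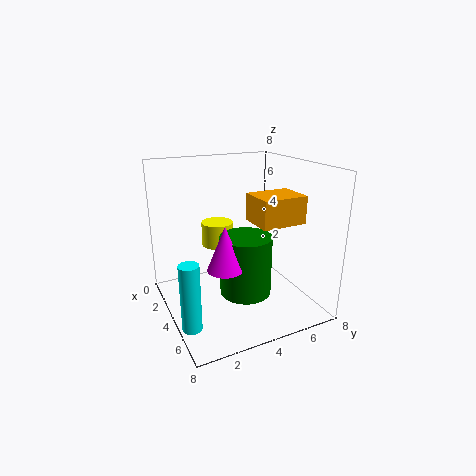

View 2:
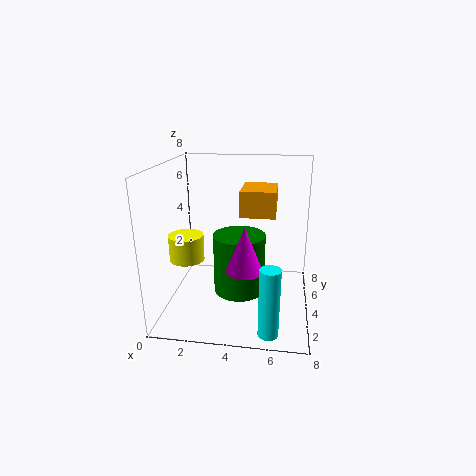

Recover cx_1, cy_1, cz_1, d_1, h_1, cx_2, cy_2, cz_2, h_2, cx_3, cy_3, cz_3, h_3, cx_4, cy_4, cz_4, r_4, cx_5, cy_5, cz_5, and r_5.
cx_1 = 4; cy_1 = 4.5; cz_1 = 5; d_1 = 2.5; h_1 = 1.5; cx_2 = 1; cy_2 = 4; cz_2 = 2.5; h_2 = 1.5; cx_3 = 4.5; cy_3 = 3; cz_3 = 2.5; h_3 = 2.5; cx_4 = 4; cy_4 = 4.5; cz_4 = 0.5; r_4 = 1.5; cx_5 = 6; cy_5 = 0.5; cz_5 = 0.5; r_5 = 0.5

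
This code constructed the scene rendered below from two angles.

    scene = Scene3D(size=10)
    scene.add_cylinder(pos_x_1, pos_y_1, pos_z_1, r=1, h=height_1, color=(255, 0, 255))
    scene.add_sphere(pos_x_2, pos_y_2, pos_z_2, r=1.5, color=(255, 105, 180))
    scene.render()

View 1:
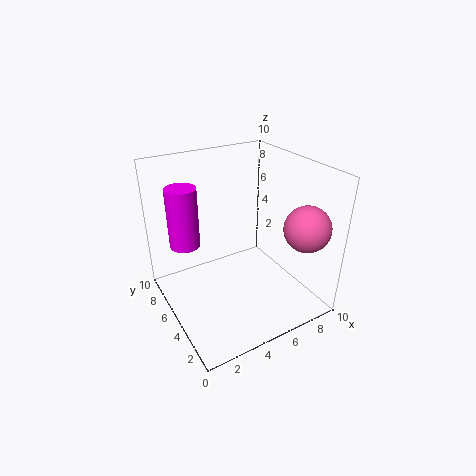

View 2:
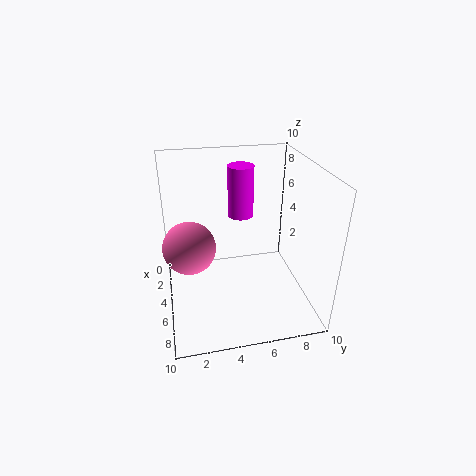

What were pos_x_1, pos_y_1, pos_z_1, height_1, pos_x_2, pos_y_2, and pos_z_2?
pos_x_1 = 1.5, pos_y_1 = 6, pos_z_1 = 5, height_1 = 4, pos_x_2 = 8, pos_y_2 = 1.5, pos_z_2 = 6.5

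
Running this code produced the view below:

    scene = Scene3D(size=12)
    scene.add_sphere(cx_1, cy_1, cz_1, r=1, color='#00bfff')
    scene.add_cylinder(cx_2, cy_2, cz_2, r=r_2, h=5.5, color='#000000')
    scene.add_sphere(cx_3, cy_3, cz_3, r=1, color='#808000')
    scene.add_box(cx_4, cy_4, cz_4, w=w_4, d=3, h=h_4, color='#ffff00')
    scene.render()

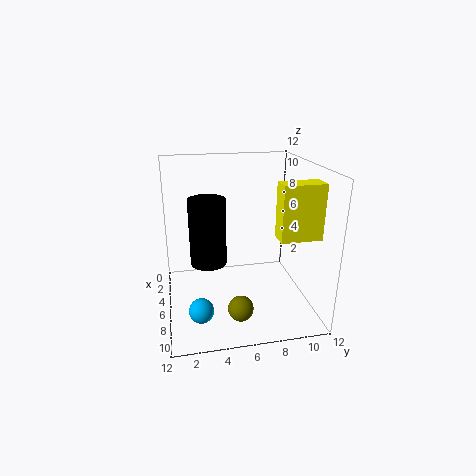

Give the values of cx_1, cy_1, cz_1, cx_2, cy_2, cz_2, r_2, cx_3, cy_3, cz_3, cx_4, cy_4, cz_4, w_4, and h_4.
cx_1 = 8.5; cy_1 = 2.5; cz_1 = 1; cx_2 = 6; cy_2 = 3.5; cz_2 = 4; r_2 = 1.5; cx_3 = 9.5; cy_3 = 5.5; cz_3 = 1.5; cx_4 = 9.5; cy_4 = 8; cz_4 = 7.5; w_4 = 1.5; h_4 = 4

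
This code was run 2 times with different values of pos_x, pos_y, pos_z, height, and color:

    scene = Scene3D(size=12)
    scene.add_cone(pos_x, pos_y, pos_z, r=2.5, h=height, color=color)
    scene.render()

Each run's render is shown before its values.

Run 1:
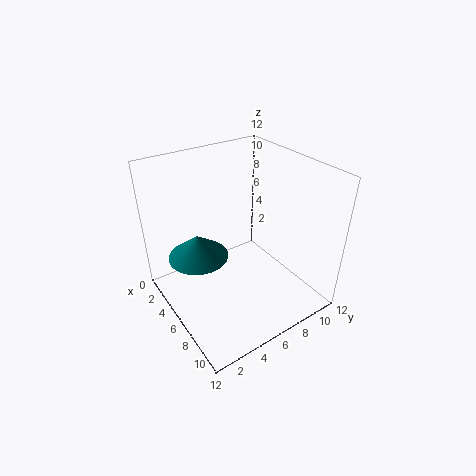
pos_x = 4.5; pos_y = 3; pos_z = 4.5; height = 2; color = 'teal'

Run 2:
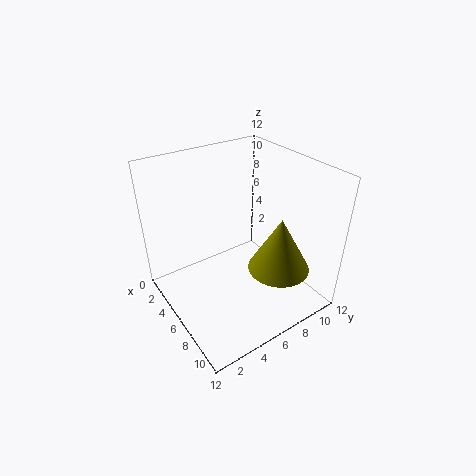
pos_x = 9; pos_y = 8; pos_z = 4; height = 4.5; color = 'olive'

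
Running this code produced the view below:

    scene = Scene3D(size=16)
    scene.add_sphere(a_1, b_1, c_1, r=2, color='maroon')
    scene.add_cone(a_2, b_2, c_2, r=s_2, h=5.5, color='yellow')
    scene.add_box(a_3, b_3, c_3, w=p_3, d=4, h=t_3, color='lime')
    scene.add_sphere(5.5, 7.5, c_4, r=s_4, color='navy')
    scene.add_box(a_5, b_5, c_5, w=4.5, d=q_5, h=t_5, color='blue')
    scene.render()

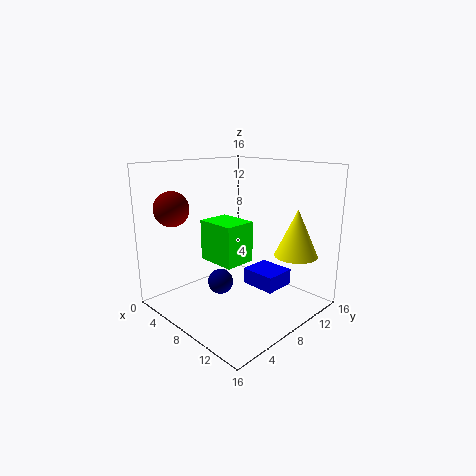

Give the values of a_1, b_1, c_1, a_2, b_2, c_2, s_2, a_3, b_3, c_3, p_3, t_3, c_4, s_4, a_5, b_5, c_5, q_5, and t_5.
a_1 = 2; b_1 = 3.5; c_1 = 11; a_2 = 12; b_2 = 13.5; c_2 = 5.5; s_2 = 2.5; a_3 = 2; b_3 = 7.5; c_3 = 4; p_3 = 5; t_3 = 5; c_4 = 2; s_4 = 1.5; a_5 = 5.5; b_5 = 11.5; c_5 = 0.5; q_5 = 4; t_5 = 2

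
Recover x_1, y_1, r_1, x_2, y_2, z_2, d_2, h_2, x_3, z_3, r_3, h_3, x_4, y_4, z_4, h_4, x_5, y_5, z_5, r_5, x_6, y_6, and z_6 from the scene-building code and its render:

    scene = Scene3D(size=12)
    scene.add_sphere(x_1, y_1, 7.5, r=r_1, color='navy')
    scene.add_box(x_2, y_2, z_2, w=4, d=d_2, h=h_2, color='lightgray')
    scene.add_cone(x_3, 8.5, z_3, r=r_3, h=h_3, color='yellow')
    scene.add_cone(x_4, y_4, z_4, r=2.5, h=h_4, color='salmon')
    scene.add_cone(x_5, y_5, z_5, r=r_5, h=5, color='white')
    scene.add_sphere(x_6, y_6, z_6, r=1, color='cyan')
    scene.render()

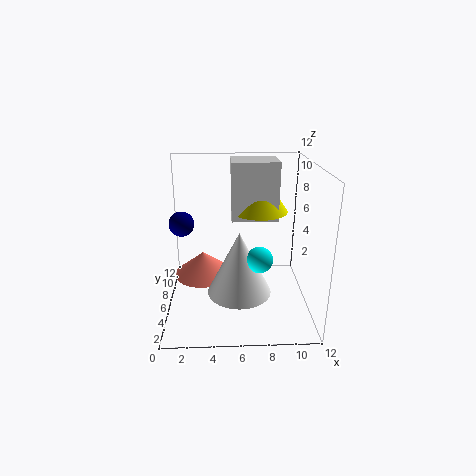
x_1 = 1.5; y_1 = 5.5; r_1 = 1; x_2 = 5.5; y_2 = 7; z_2 = 7; d_2 = 3; h_2 = 5; x_3 = 8; z_3 = 7.5; r_3 = 2.5; h_3 = 3.5; x_4 = 3; y_4 = 6.5; z_4 = 2.5; h_4 = 2; x_5 = 6; y_5 = 3.5; z_5 = 2.5; r_5 = 2.5; x_6 = 7.5; y_6 = 3; z_6 = 5.5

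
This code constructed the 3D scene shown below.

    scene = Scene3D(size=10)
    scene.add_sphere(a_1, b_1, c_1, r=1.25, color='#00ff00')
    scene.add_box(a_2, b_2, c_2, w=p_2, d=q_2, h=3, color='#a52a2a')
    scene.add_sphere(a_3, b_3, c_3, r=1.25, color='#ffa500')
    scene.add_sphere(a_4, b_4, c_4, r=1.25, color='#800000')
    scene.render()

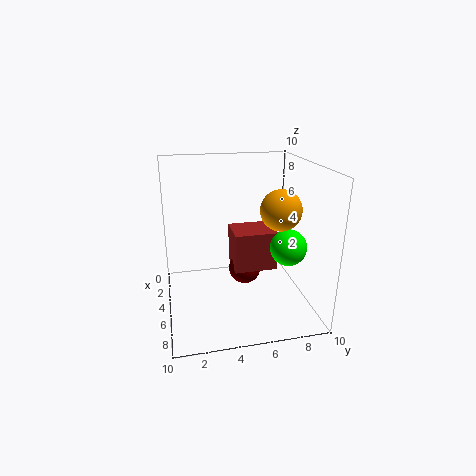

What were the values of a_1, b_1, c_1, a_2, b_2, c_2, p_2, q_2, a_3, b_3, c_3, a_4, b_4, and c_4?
a_1 = 6.25
b_1 = 8.25
c_1 = 4.5
a_2 = 1.5
b_2 = 5
c_2 = 1.75
p_2 = 2.75
q_2 = 3.25
a_3 = 7.75
b_3 = 7
c_3 = 7.75
a_4 = 3
b_4 = 6
c_4 = 1.5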